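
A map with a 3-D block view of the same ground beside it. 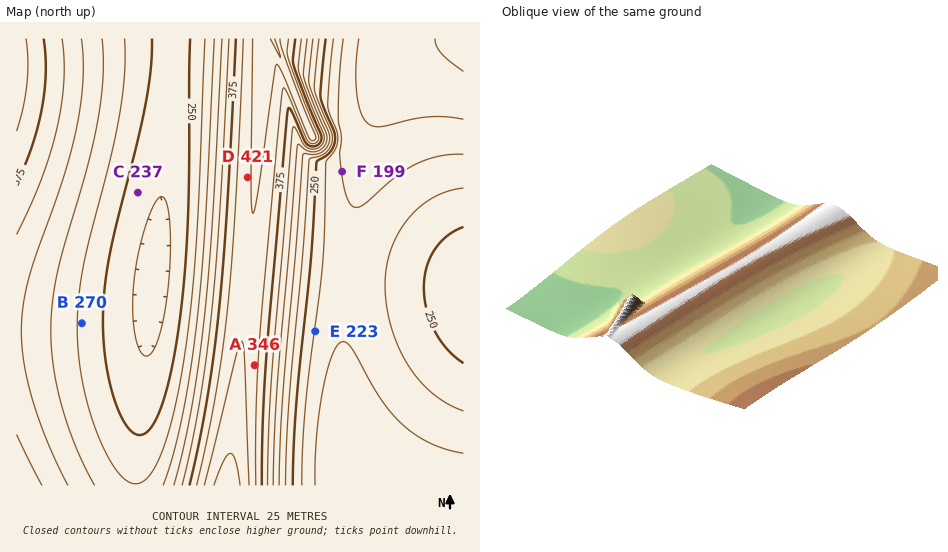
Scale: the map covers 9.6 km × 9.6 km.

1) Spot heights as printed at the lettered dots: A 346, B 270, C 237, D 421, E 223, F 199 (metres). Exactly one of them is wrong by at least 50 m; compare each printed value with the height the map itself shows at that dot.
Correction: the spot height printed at A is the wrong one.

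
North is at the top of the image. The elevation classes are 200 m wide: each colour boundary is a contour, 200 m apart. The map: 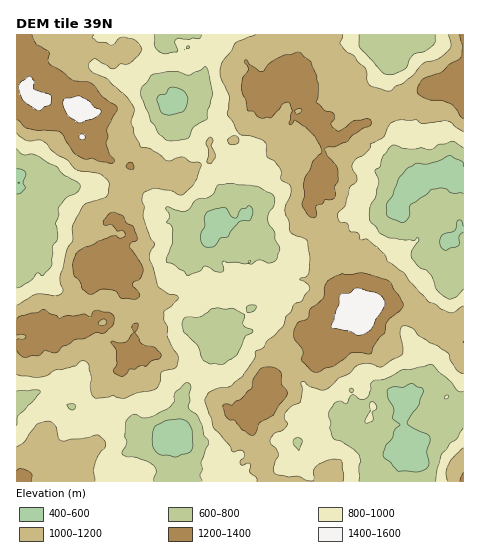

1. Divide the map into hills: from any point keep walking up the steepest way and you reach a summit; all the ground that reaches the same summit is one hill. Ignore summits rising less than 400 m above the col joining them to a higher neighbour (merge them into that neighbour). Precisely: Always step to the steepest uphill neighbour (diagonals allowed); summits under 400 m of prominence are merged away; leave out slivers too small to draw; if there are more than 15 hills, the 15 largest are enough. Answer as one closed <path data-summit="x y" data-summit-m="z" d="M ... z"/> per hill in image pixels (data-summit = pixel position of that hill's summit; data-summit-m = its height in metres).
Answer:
<path data-summit="365 306" data-summit-m="1568" d="M463 34l-297 0-4 12-11 13 2 13 4 10-10-11-7-3-7 1-9 5 7 9 27 13 10 9 13-1 25 14 14 18 0 37 3 16 5 9-1 8-20 33-4-7-9-1-13 14-4 7 0 2 11 9 3 15 22 35 1 12-5 7 3 19-15 13-14 29 1 10-3 11 2 20-3 8-11 2-8-10-20-3-9-7-17-5-13-8-18 1-7 5-5-10 2-3 2-11 5-7 0-6-7-4-8 1-9 8-10 6-11 1-14 7-6 5 1 78 382 0 1-12 9-13 0-8 8-9 20-2 14-8 5-19 8-5z"/><path data-summit="80 107" data-summit-m="1507" d="M165 34l-149 1 0 140 18-1 12 5 2 6-1 4-12 5-9-6-10 2 0 39 2 2 11 0 10 9-3 5 1 8-2 3-4 2-15-1 0 146 20-11 7 0 11-4 12-11 8-1 7 4 0 6-5 7-2 11-2 3 5 10 7-5 18-1 13 8 17 5 9 7 20 3 8 10 3 0 9-2 2-8-2-7 0-13 3-11-1-10 14-29 15-13-3-19 5-7-1-12-4-9-18-26-3-15-11-9 0-2 4-7 13-14 9 1 4 7 18-28 3-13-7-14 0-33-3-20-12-13-13-8-12-6-13 1-10-9-27-13-7-6 1-3 8-5 7-1 15 10-4-19 11-13z"/><path data-summit="463 481" data-summit-m="1247" d="M463 406l-7 5-7 21-12 6-20 2-5 5-3 4 0 8-9 13 0 12 64-1z"/>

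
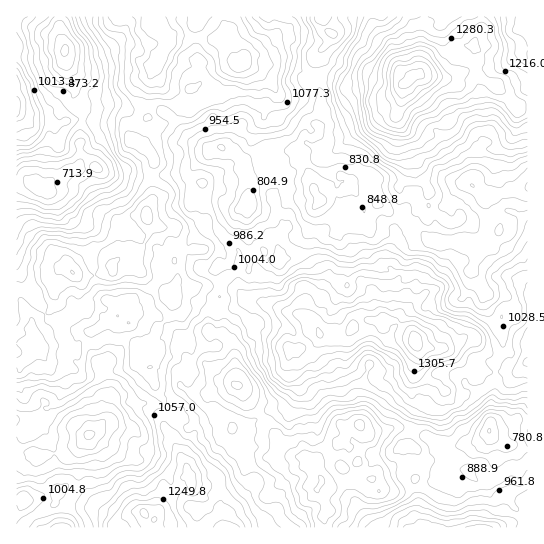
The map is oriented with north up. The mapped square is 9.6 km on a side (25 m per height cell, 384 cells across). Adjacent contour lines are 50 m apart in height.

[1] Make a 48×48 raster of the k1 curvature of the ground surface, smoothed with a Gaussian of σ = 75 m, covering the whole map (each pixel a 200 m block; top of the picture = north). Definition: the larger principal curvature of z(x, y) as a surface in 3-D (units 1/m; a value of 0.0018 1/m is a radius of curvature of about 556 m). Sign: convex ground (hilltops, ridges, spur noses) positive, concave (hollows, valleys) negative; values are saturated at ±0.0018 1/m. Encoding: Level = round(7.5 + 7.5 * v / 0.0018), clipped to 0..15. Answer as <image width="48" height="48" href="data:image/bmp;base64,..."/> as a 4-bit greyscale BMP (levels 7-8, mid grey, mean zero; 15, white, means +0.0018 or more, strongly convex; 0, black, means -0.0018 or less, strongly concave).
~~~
<image width="48" height="48" href="data:image/bmp;base64,Qk32BAAAAAAAAHYAAAAoAAAAMAAAADAAAAABAAQAAAAAAIAEAAATCwAAEwsAABAAAAAAAAAAAAAAABEREQAiIiIAMzMzAERERABVVVUAZmZmAHd3dwCIiIgAmZmZAKqqqgC7u7sAzMzMAN3d3QDu7u4A////AJm5eanfmuurqavKiJrLabnMmsrMyqvf7Omu3tyr//22Vpy5m8muhIvrzc2nZrqIi//cu7yJzL3Ie7y6dct3u8/HZq+mZaqanP7dybqpyY3M/ZyJt711Vr2GRr6XdpmezJqb3Kl7ya29+66I7cvZZ8qFiu6GeLpYt6dqmpiKpXqu+syXyHl5nPuobMunjPyoqbVriIpnpmev2Ymopolmfcvd3Ju6q7zbmuacp2eXq5n/uViZuqqJy2e83/+5qnh5aP28qDWat2z6uHiql4t655x0muxY2LhKmdq7eVaGpX/oqZnauI6I6Gg3t6xs1scpqsqtdop0q+67yp3L3L6qx2Y3x6zuyLg4pOyOyYmrypu9p6uHipu8qauZq72c39yZqdk56ohmmq/Jhqlme6rrmcu6qMp7/N/Nypl8vMuWiv+Gu5ckas/XeZi9uu7PyJu86uvevezezd5p2olWm+64mpq6md+mh7u67/u8m6NX3K2q1oqKvb7LqK1Blb+3nJd5nrvZnMp4vZ2ozNyYuM/LuZ1mqb///nvJerzJis//7MyYu7uarO7K3f/L7v/b3f/Iq82ZiWfJir2JtHZsuKp7/d/c2//arf+lu++Ja6qlSJu8qbqcdJrfx47/7tyM3LndhPysqeuneIrdut7Krv/siLvJyrmMZcWvlvefl7hIZ2v7iWW//srbiYa7eK3cVsU7i7iuqdiYed7b3tv7mnv+ulXNmKnv/Ylpnarcv///3veeqqu3morsu87pi6q72Fnv/Jq7/5ntrZa9dmepuje4rbq5razIu3qqqYm867q8vJfL3su6qWjKy3Wby3q5vLiYeYvfu8yqzah6z/vJqp6oqGq2zXh2l3ipiJz6qniciNq9uJqrvcuXt3qFnapnqJyUWM23maasm///ucmIur27vYaJvIu8/+uWesyHi+7c//iZi8hUet2WfLrbi4jMnrq97LpmZ6upfPynOrmUXtqYObrGXanqm6d6qZdFh7uYev3rjLu4n8mneqeZv7b9mJmKmWVpvLppiuupz8i5rJ2WfJaXfcvoZzfKmkWJiKRJifyXq9yJmp3JvFiVety2eVbJumibuYVbqv+6pnu3u7mc65lpvsupmpmJyayt/Mut//qLhWV6uohqzNp43Zmql73uy8275Fub/rt4mIaKyIqZd7y7m+2qu5VZ+Z7L68u9+J25iIqp7MyIZ5ne3/dmvHVG++2678isynm82Wp2zMpnmKeez+d6inmH/9yalWhoq5ac79yZuL27d7munvm5iZh7/9mKuruZqrrtq9qZmP/ciOm93vqHjLzP+tp5vKm8zN+4V6t7rPhqneqaj/3c3bv/qciJV4aJrP94qb3dy9d7y7zKr///7KvLzaeYV6iInf+ZiI39u8und2nMz875ebuoe6qnNYqZua/mZqy9y7uEeruWvZ3qmYzLisinVXrIio393dy7qru8yXqpy4y6zIr8y6h3mqrZjN7Mqry8et3NlUbMqKule+/4SqilSczsivqYd5zZdqzYfcvNV7vKq8/8iQ=="/>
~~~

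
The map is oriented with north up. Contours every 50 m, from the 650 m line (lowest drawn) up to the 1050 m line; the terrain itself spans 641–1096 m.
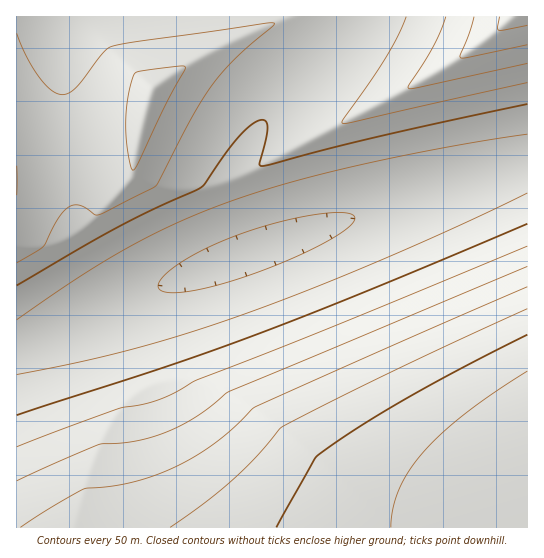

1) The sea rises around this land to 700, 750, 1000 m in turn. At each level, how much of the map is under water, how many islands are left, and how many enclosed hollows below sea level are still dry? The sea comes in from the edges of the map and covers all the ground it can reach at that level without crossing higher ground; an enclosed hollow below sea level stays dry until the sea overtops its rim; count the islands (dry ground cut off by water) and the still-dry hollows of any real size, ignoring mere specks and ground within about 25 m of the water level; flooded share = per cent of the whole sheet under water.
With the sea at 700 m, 19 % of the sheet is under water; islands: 0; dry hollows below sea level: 0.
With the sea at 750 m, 30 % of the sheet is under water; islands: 0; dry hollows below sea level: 0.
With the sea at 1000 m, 88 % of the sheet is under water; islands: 0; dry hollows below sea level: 0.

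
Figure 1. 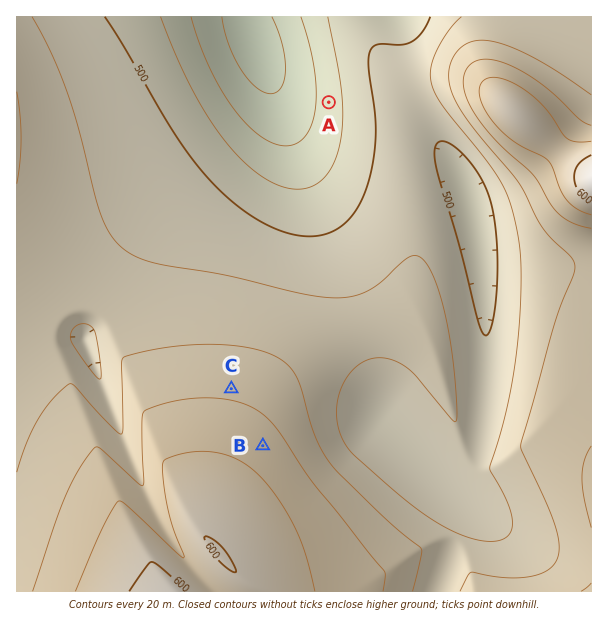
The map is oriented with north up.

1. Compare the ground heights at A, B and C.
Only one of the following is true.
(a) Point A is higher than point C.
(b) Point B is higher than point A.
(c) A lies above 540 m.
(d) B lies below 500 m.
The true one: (b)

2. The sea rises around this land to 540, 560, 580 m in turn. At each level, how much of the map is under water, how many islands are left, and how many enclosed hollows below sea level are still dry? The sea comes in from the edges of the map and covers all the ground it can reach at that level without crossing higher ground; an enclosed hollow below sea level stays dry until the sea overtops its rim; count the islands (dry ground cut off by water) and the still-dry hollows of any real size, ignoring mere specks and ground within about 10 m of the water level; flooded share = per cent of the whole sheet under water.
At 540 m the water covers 67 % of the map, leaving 0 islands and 0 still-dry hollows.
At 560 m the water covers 82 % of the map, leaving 0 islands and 0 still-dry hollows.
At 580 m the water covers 92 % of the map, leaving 0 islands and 0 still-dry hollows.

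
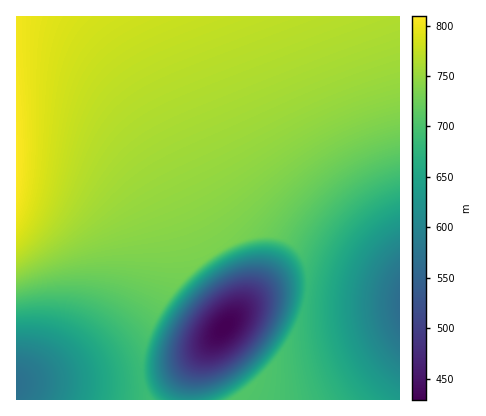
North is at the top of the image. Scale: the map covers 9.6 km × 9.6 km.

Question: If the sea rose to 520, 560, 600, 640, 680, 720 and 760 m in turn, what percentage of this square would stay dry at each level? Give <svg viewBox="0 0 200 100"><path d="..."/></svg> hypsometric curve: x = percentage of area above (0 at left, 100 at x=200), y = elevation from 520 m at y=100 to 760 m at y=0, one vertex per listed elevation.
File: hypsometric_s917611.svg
<svg viewBox="0 0 200 100"><path d="M191 100l-4-17-9-16-15-17-21-17-24-16-59-17"/></svg>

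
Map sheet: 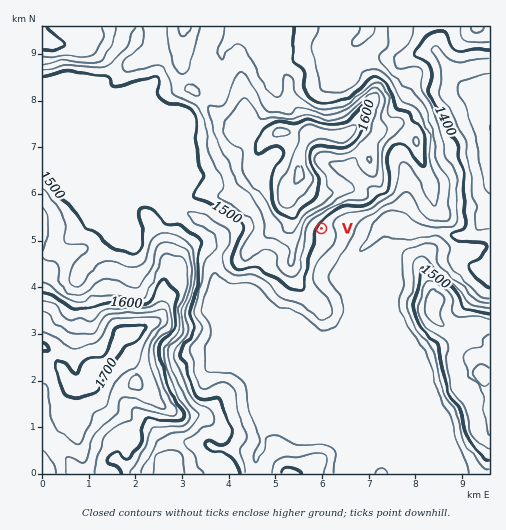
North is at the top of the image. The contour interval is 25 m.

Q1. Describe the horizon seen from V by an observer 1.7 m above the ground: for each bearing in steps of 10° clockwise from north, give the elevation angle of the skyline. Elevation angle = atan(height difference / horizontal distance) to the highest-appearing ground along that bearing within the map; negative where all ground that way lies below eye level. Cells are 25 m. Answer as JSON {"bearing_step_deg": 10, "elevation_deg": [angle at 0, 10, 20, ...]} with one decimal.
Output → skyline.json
{"bearing_step_deg": 10, "elevation_deg": [9.0, 7.7, 6.1, 4.4, 3.3, 2.4, 0.9, -0.2, -0.4, -1.6, -0.9, 0.1, 1.4, 1.1, 0.6, -0.5, -0.6, -0.6, -0.1, 0.1, 0.6, 2.2, 3.6, 4.5, 5.8, 6.9, 7.9, 8.7, 9.2, 9.7, 10.1, 10.3, 10.4, 10.4, 10.2, 9.8]}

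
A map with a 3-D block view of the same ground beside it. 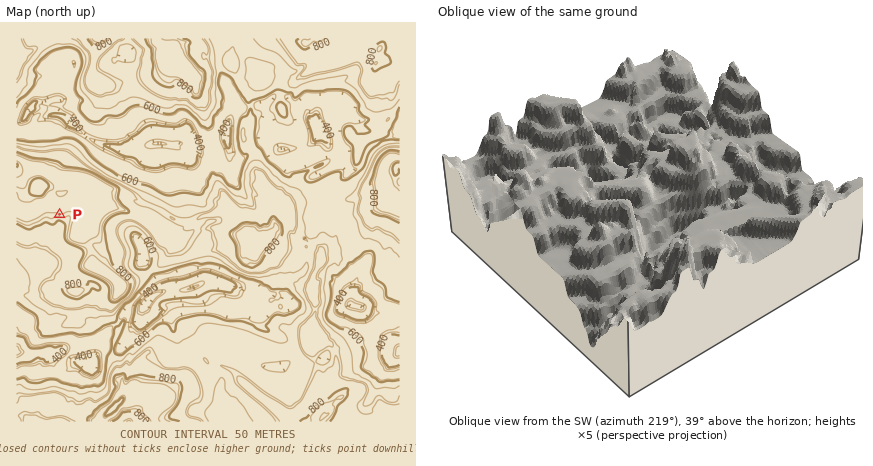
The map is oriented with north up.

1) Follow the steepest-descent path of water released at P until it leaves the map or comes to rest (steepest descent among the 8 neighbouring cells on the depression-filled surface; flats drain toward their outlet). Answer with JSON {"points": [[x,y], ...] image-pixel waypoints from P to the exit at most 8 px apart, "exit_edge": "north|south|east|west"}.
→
{"points": [[60, 214], [60, 222], [58, 230], [58, 238], [52, 246], [44, 254], [36, 262], [28, 270], [20, 274], [18, 282], [16, 286]], "exit_edge": "west"}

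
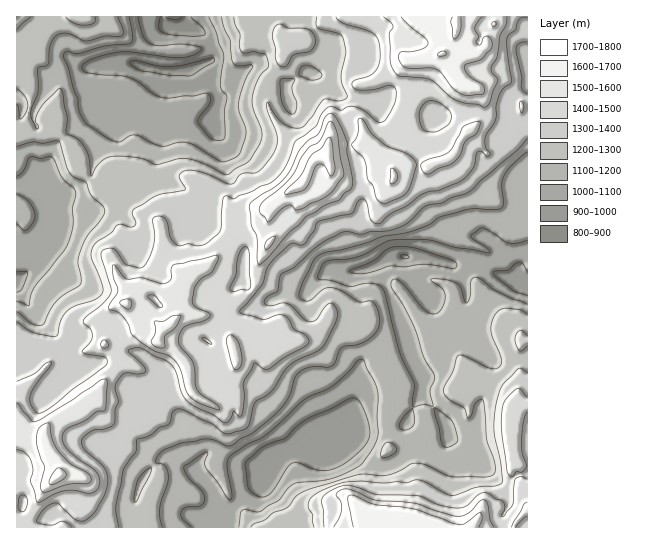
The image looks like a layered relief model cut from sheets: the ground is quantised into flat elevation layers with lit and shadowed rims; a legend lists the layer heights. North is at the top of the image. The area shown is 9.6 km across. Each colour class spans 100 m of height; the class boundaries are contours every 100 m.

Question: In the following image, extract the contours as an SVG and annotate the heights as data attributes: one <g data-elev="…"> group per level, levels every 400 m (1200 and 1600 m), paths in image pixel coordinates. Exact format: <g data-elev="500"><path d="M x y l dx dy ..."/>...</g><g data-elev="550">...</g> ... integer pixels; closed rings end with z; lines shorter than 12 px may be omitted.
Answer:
<g data-elev="1200"><path d="M162 527l-2-10 0-8 7-25 1-7-3-11-10-4 2-5 5-6 19-8 22-4 11 1 13 6 6-1 8-6 13-7 27-23 8-12 6-19 4-6 12-5 16 0 4-1 4-4 4-11 3-4 21-5 9-5 5-7 3-7-1-9-4-9-4-4-13 0-17-11-11-3-8 3-13 11-4 0-5-3-1-4 4-12 12-24 10-5 37-9 20-7 30-6 17-6 12-8 24-7 9-2 17 2 10-2 3-5-2-18 2-10 7-9 16-14"/><path d="M135 502l-1-6 4-15 7-10 6-3-2 9z"/><path d="M381 457l5 0 7-3 3-3 0-4-5-4-5 0-5 7z"/><path d="M527 314l-6-4-12-2-6 1-5 2-5 8-2 11 10 28-1 8-3 3-7-1-25-12-7-1-6 18-8 16 0 4 2 4 5 4 12 6 6 11 2-3 4-12 6-4 2 2 4 38 8 27 0 5-2 4-8 2-34 0-25-12-11-2-4 1-12 7-12 4-29 0-55 17-7 5-9 10-14 6-8 7-11 4-3 3"/><path d="M17 147l16-5 9 1 13-2 4 1 10 31 6 5 11 4 5 13 12 11 2 5-6 11-12 15-7 14-2 11 3 16-1 7-23 16-15 24-11-2-14-11"/><path d="M291 114l-5-4-4-8-2-20 2-3 13 0-3 10 5 13 0 5-2 6z"/><path d="M17 89l7 6 4 8-1 8-6 8-2-1 0-9-2-5"/><path d="M309 80l-10-5 1-6 3-3 10 1 9 7-1 3-3 2z"/><path d="M234 17l1 8 5 9-1 12 2 5 4 2 9-1 11 2 3 9 0 4-10 12-5 16 0 12 8 20 1 8-3 10-10 16-20 13-3 1-21-11-16-5-11 0-21 6-18-7-26-2-7 2-5 4-5 5-5 9-2-18-4-9-7-10-12-6 1-16-6-28-3 0-17 18-6 12 4 8-1 2-2-2-5-9 0-5 7-21-1-22 1-3 8-1 3-3 1-17 7-11 5-2 5 0 19 8 19-5 16 0 2-2 0-3-5-14"/></g><g data-elev="1600"><path d="M479 527l3-8-1-6-16 11-6 1-42-15-42-5-20-9-5-1-2 2 0 4 5 26"/><path d="M42 491l4 1 23-8 18 0 3-2 1-3-2-5-19-11-11-12-7-12-3-16-9 4-3 10 0 10 8 20-4 18z"/><path d="M157 347l8 0 0-11 11-9 5-11-8 0-10 5-8 0-1 1 2 9-5 11z"/><path d="M126 309l4 0 1-3 1-4-3-3-6 1-3 2 1 3z"/><path d="M265 249l2 0 3-2 5-10-2 0-6 4-2 4z"/><path d="M268 222l18-16 5-1 4 5 3 0 27-13 8-6 10-14 1-6-7-37-3-9-3-3-3 1-9 18-9 5-7 9-13 23-29 27-2 4 1 4z"/><path d="M390 183l4 0 4-5-1-5-4-5-3 2z"/><path d="M492 26l3 0 0-4-3 1z"/><path d="M401 17l9 9 15 12 3 5-3 4-6 3-18 2-2 6 3 7 7 3 21 0 7 1 4 4 14 17 7 4 7 1 13-1 2-3-1-6-13-8-6-10 2-3 16-5 10-12-1-7-4-4-4 2-4 7-3-3 3-5-4-10 4-8 4-2"/></g>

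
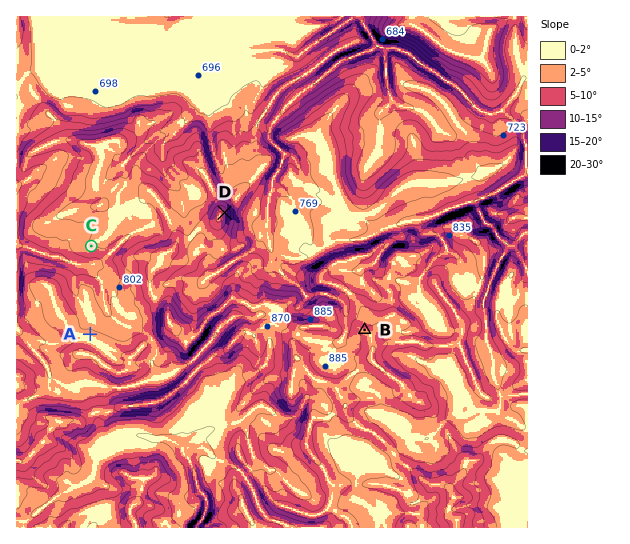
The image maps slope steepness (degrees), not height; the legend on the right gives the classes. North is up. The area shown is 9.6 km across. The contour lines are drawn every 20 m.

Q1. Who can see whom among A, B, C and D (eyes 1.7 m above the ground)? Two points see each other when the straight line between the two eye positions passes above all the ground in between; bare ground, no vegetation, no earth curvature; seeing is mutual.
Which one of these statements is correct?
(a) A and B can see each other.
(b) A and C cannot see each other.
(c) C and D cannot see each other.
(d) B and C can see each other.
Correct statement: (c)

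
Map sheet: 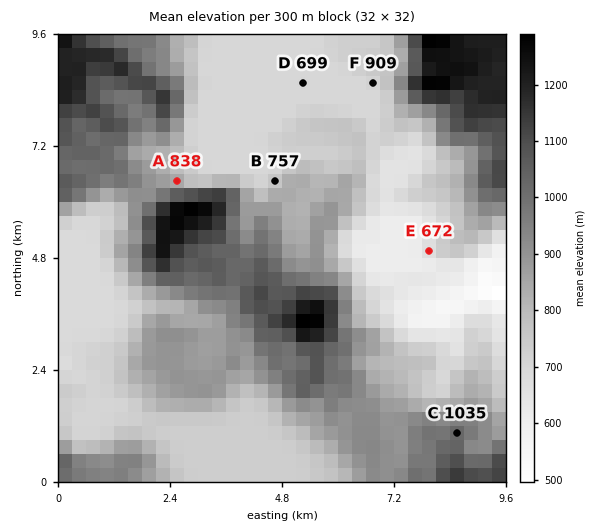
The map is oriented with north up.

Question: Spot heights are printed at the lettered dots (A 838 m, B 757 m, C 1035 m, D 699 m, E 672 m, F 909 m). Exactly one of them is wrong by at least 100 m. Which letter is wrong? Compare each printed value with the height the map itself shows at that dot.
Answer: F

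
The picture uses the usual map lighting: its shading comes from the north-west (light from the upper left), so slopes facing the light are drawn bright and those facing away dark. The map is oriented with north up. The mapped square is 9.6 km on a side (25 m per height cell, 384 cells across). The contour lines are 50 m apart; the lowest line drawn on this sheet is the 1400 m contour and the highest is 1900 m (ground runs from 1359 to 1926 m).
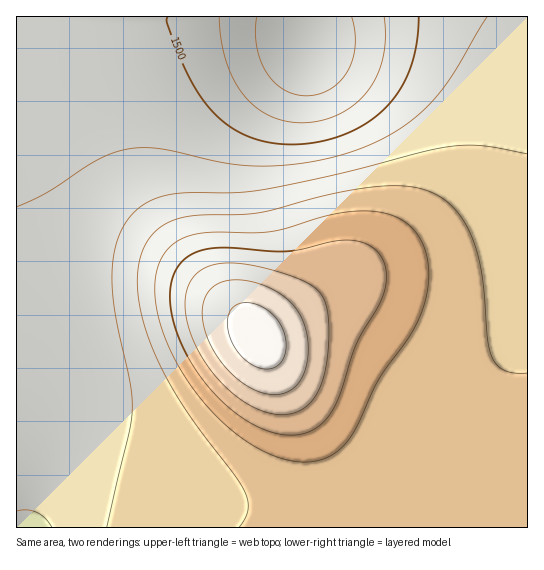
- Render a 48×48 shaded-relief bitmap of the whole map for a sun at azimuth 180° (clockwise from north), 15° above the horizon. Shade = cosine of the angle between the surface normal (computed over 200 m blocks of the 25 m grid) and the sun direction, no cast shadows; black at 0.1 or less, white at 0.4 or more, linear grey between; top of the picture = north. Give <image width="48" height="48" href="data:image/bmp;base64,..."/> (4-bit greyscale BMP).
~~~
<image width="48" height="48" href="data:image/bmp;base64,Qk32BAAAAAAAAHYAAAAoAAAAMAAAADAAAAABAAQAAAAAAIAEAAATCwAAEwsAABAAAAAAAAAAAAAAABEREQAiIiIAMzMzAERERABVVVUAZmZmAHd3dwCIiIgAmZmZAKqqqgC7u7sAzMzMAN3d3QDu7u4A////AKqpmIiHd3d3d3iIiIiIiIiIiHd3d3d3d6qZmIiId3d3d3iIiIiIiIiIiHd3d3d3d6mZmIiId3d3eIiIiJmZmYiIiId3d3d3d5mZmIiIh3d4iIiJmZmpmZmIiIh3d3d3d5mZiIiIiIiIiIiZqqqqqpmYiIiHd3d3d5mZiIiIiIiIiJmaq7u7uqmYiIiId3d3d5mYiIiIiIiIiZqrzMzMuqmZiIiIh3d3d4iIiIiIiIiImau83d3cu6qZiIiIiHd3d4iIiIiIiIiJmrzd7u7cy6qZmIiIiId3d4iIiIiIiIiZq83u/+7dy6qZmIiIiIh3d4iIiIiIiImavN7v/+7cy6qZmYiIiIiHd4iIiIiIiImrze7//+7cu6qZmZiIiIiHd4iIiIiIiJmrze///u3LuqmZmZmIiIiId4iIiIiIiZq83u/u7dy7qqmZmZmYiIiId4iIiIiIiaq83u7t3MuqmZmZmZmZiIiIh4iIiIiImavM3d3Mu6qZmZmqqpmZiIiIh4iIiIiImavMzMy6qpmIiZmqqpmZiIiIh4iIiIiImau8y7qpmId3iJmqqpmZmIiIiIiIiIiImqu7upmId2ZneJmqqpmZmIiIiIiIiIiJmaqqmYh3ZVVWeJmaqpmZiIiIiIiIiIiImZmZh3ZlRERWeImZmZmZiIiIiIiIiIiImZiHdlVDMjNFZ4mZmZmYiIiIiHiIiIiIiId2VEMiESNFZ4iImYiIiIiIh3eIiIiIiHZlQyEQASNFZneIiIiIiIiIh3d4iIiId2VUMhAAARI0Vmd3d4iIiIiId3d3iIh3dmVDIQAAASI0VWZmd3d3d3d3d3d3d3d3ZlQyEAAAASI0RFVWZmd3d3d3d3d3d3d3ZVQyEAAAESIzNERFVWZnd3d3d3d3d3d2ZUQyERAREiIjMzNERVZmZ3d3d3d3d3d2ZUQyIRESIiIiIiMzRFVmZnd3d3d3d3d2ZVQzIiIiIiIiIiIjNEVWZnd3d3d3d3d2ZVREMzMzIiIRERIiM0RVZmd3d3d3d3d2ZlVUREMzMiEREREiM0RVZmd3d3d3d3d3ZmVVVERDMiERERESI0RVZmZ3d3d3d3d3dmZlVVRDMiIREREiI0RVVmZ3d3d3d3d3d2ZmZVVEMyIREREiM0RVZmZ3d3d3d3d3d3ZmZlVEMyIhERIiM0RVZmZ3d3d3d3d3d3dmZlVUQzIiIiIjNEVVZmd3d3d3d3d3d3d2ZmVURDMzIjMzREVWZmd3d3d3d3d3d3d3ZmZVREQzMzNERVVWZmd3d3d3d3d3d3d3dmZlVURERERFVVZmZnd3d3d3d3d3d3d3dmZmVVVVVVVVVmZmZ3d3d3d3d3d3d3d3d3ZmZmZmZmZmZmZnd3d3d3d3d3d3d3d3d3d3ZmZmZmZnd3d3d3d3d3d3d3d3d3d3d3d3d3d3d3d3d3d3d3d3d3d3d3d3d3d3d3d3eIiIiIiIh3d3d3d3d3d3d3d3d3d3d4iIiIiIiIiIiIiHd3d3d3d3d3d3iIh3iIiIiImZmZmIiIiId3d3dw=="/>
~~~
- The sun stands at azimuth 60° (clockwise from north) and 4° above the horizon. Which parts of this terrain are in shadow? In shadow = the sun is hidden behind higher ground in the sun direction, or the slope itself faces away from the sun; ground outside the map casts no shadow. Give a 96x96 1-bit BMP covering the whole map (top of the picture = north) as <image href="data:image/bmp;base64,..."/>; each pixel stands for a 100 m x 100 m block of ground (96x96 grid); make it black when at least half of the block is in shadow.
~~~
<image width="96" height="96" href="data:image/bmp;base64,Qk2+BAAAAAAAAD4AAAAoAAAAYAAAAGAAAAABAAEAAAAAAIAEAAATCwAAEwsAAAIAAAAAAAAA////AAAAAAAAAAAAAAAAAAAAAAAAAAAAAAAAAAAAAAAAAAAAAAAAAAAAAAAAAAAAAAAAAAAAAAAAAAAAAAAAAAAAAAAfwAAAAAAAAAAAAAA//wAAAAAAAAAAAAB///wAAAAAAAAAAAD////4AAAAAAAAAAD//////AAAAAAAAAD//////+AAAAAAAAD///////wAAAAAAAD///////+AAAAAAAD////////AAAAAAAD////////AAAAAAAD////////gAAAAAAD////////gAAAAAAD////////gAAAAAAD////////gAAAAAAD////////AAAAAAAB////////AAAAAAAB////////AAAAAAAB///////+AAAAAAAA///////+AAAAAAAA///////8AAAAAAAAf//////8AAAAAAAAf//////4AAAAAAAAP//////4AAAAAAAAP//////wAAAAAAAAH//////wAAAAAAAAH//////gAAAAAAAAD//////AAAAAAAAAD//////AAAAAAAAAB/////+AAAAAAAAAA/////8AAAAAAAAAA/////4AAAAAAAAAAf////4AAAAAAAAAAf////wAAAAAAAAAAP////gAAAAAAAAAAH////gAAAAAAAAAAH////AAAAAAAAAAAD///+AAAAAAAAAAAD///8AAAAAAAAAAAB///4AAAAAAAAAAAA///wAAAAAAAAAAAA///gAAAAAAAAAAAAf//gAAAAAAAAAAAAP//AAAAAAAAAAAAAH/8AAAAAAAAAAAAAD/4AAAAAAAAAAAAAB/wAAAAAAAAAAAAAA/AAAAAAAAAAAAAAAMAAAAAAAAAAAAAAAAAAAAAAAAAAAAAAAAAAAAAAAAAAAAAAAAAAAAAAAAAAAAAAAAAAAAAAAAAAAAAAAAAAAAAAAAAAAAAAAAAAAAAAAAAAAAAAAAAAAAAAAAAAAAAAAAAAAAAAAAAAAAAAAAAAAAAAAAAAAAAAAAAAAAAAAAAAAAAAAAAAAAAAAAAAAAAAAAAAAAAAAAAAAAAAAAAAAAAAAAAAAAAAAAAAAAAAAAAAAAAAAAAAAAAAAAAAAAAAAAAAAAAAAAAAAAAAAAAAAAAAAAAAAAAAAAAAAAAAAAAAAAAAAAAAAAAAAAAAAAAAAAAAAAAAAAAAAAAAAAAAAAAAAAAAAAAAAAAAAAAAAAAAAAAAAAAAAAAAAAAAAAAAAAAAAAAAAAAAAAAAAAAAAAAAAAAAAAAAAAAAAAAAAAAAAAAAAAAAAAAAAAAAAAAAAAAAAAAAAAAAAAAAAAAAAAAAAAAAAAAAAAAAAAAAAAAAAAAAAAAAAAAAAAAAAAAAAAAAAAAAAAAAAAAAAAAAAAAAAAAAAAAAAAAAAAAAAAAAAAAAAAAAAAAB/AAAAAAAAAAAAAAD/wAAAAAAAAAAAAAH/4AAAAAAAAAAAAAH/8AAAAAAAAAAAAAH/8AAAAAAAAAAAAAD/8AAAAAAAAAAAAAD/+AAAAAAAAAAAAAB/+AAAAAAAAAAAAAA/8AAAA="/>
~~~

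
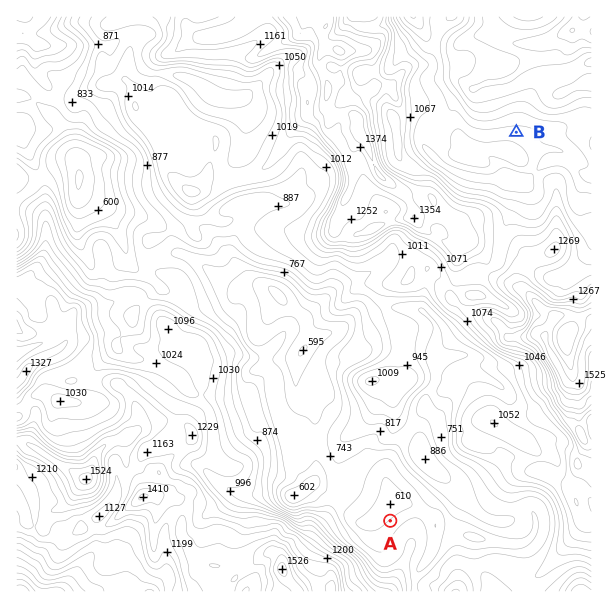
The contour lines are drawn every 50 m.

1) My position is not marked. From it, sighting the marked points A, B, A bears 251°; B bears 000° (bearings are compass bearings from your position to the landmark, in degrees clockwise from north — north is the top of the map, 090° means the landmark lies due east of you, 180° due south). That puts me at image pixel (516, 477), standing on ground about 960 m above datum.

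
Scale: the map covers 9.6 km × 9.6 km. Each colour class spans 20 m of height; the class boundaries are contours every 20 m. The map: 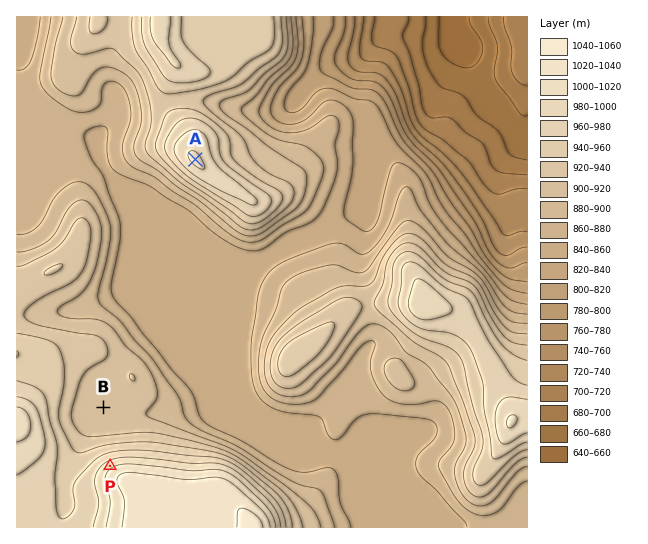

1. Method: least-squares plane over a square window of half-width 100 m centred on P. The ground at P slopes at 8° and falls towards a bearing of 328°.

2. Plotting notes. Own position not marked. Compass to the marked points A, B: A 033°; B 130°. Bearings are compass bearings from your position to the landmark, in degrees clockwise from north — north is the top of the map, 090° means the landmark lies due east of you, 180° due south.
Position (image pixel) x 59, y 370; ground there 945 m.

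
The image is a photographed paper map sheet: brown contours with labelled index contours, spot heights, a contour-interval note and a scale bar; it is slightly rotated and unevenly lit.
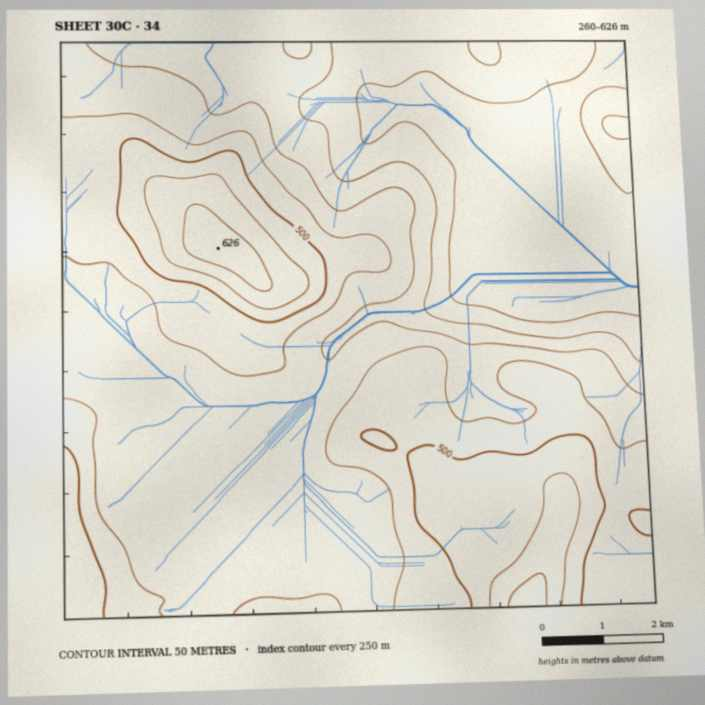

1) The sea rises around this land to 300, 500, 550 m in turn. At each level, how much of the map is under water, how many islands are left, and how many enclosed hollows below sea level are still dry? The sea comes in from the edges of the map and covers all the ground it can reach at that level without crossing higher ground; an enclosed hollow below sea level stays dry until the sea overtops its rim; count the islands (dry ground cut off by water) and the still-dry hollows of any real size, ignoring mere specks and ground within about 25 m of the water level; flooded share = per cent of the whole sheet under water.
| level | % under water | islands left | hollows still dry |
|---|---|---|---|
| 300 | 14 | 0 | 0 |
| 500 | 84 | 1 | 0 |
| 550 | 94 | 1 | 0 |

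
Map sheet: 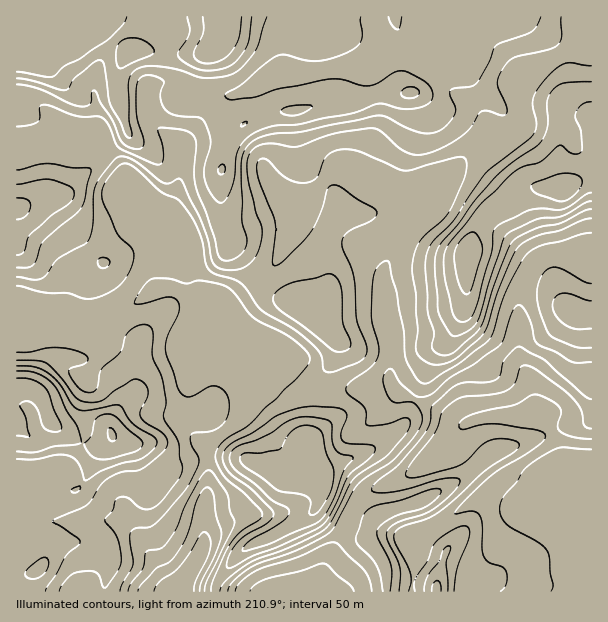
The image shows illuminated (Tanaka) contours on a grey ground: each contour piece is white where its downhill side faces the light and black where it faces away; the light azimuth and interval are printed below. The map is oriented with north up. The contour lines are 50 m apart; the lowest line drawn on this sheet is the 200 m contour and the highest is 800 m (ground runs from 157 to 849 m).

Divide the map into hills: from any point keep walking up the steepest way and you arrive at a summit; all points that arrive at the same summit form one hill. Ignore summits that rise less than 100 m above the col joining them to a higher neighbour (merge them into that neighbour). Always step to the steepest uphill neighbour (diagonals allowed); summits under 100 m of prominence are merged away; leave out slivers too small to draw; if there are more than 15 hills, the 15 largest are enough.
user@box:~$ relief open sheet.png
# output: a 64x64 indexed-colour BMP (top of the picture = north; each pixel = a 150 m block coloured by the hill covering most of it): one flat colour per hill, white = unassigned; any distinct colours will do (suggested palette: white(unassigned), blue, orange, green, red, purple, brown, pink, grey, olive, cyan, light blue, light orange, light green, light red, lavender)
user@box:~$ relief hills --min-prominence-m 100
<image width="64" height="64" href="data:image/bmp;base64,Qk12CAAAAAAAAHYAAAAoAAAAQAAAAEAAAAABAAQAAAAAAAAIAAATCwAAEwsAABAAAAAAAAAA////ALR3HwAOf/8ALKAsACgn1gC9Z5QAS1aMAMJ34wB/f38AIr28AM++FwDox64AeLv/AIrfmACWmP8A1bDFACIiIiIiIiIiIkREREREREREQRERERFVVVVVVVVVVVVVIiIiIiIiIiIiJEREREREREQREREREVVVVVVVVVVVVVUiIiIiIiIiIiIkRERERERERBERERERVVVVVVVVVVVVVSIiIiIiIiIiIiJEREREREREQRERERFVVVVVVVVVVVVVIiIiIiIiIiIiIiRERERERERBEREREVVVVVVVVVVVVVUiIiIiIiIiIiIiJEREREREREQRERERFVVVVVVVVVVVVSIiIiIiIiIiIiIkRERERERERBEREREVVVVVVVVVVVVVIiIiIiIiIiIiIiREREREREREQREREREVVVVVVVVVVVUiIiIiIiIiIiIiJERERERERERBEREREREVVVVVVVVVVSIiIiIiIiIiIiIkREREREREREQRERERERFVVVVVVVVVIiIiIiIiIiIiIiRERERERERERBEREREREREREREVVVEiIiIiIiIiIiIiJERERERERERERBERERERERERERFRESIiIiIiIiIiIiIkRERERERERERERBERERERERERERERIiIiIiIiIiIiIiRERERERERERERERBEREREREREREREiIiIiIiIiIiIiJERERERERERERERERBERERERERERESIiIiIiIiIiIiIkREREREREREREREREQRERERERERERIiIiIiIiIiIiIiJEREREREREREREREREEREREREREREiIiIiIiIiIiIiIiRERERERERERERERERBERERERERESIiIiIiIiIiIiIiIkREREREREREREREREQRERERERERIiIiIiIiIiIiIiIiJEREREREREREREREMzMxEzMREREiIiIiIiIiIiIiIiIhRERERERERERERDMzMzMzMxERESIiIiIiIiIiIiIiIiEUREREREREREQzMzMzMzMzERERIiIiIiIiIiIiIiIiIRFEREQREUREMzMzMzMzMzEREREiIiIiIiIiIiIiIiIRERRBEREREREzMzMzMzMzMRERESIiIiIiIiIiIiIiIRERERERERERETMzMzMzMzMxERERIiIiIiIiIiIiIiIhERERERERERERMzMzMzMzMxEREREiIiIiIiIiIiIiIhEREREREREREREzMzMzMzMzERERESIiIiIiIiIiIiIiERERERERERERETMzMzMzMzMRERERIiIiIiIiIiIiIiIRERERERERERERMzMzMzMzMxEREREiIiIiIiIiIiIiIRERERERERERERMzMzMzMzMzERERESIiIhERIiIiIiIhEREREREREREREzMzMzMzMzMRERERZmZmERERIiIiIhERERERERERERETMzMzMzMzMxERERFmZmYRERERIiIhERERERERERERERMzMzMzMzMzEREREWZmZhERERERIhEREREREREREREREzMzMzMzMzMRERERZmZmERERERERERERERERERERERETMzMzMzMzMxERERFmZmZhERERERERERERERERERERERMzMzMzMzMzMREREWZmZmEREREREREREREREREREREREzMzMzMzMzMxERERZmZmZhERERERERERERERERERERERMzMzMzMzMzMxERFmZmZmYREREREREREREREREREREREzMzMzMzMzMzMzM2ZmZmZmYRERERERERERERERERERERMzMzMzMzMzMzMzZmZmZmZmEREREREREREREREREREREzMzMzMzMzMzMzNmZmZmZmZmERERERERERERERERERERMzMzMzMzMzMzM2ZmZmZmZmYRERERERERERERERERERETMzMzMzMzMzMzZmZmZmZmYREREREREREREREREREREREzMzMzMzMzMzNmZmZmZmZhERERERERERERERERERERERMzMzMzMzMzM2ZmZmZmZhERERERERERERERERERERERETMzMzMzMzMzZmZmZmZmEREREREREREREREREREREREREzMzMzMzMzNmZmZmZmYRERERERERERERERERERERERETMzMzMzMzM2ZmZmZmYREREREREREREREREREREREREREzMzMzMzMzEREREREREREREREREREREREREREREREREREzMzMzMzMRERERERERERERERERERERERERERERERERERETMzMzMxEREREREREREREREREREREREREREREREREREREzMzMzERERERERERERERERERERERERERERERERERERETMzMzMRERERERERERERERERERERERERERERERERERERMzMzMxEREREREREREREREREREREREREREREREREREREzMzMzERERERERERERERERERERERERERERERERERERETMzMzMREREREREREREREREREREREREREREREREREREREzMzMxERERERERERERERERERERERERERERERERERERERMzMzEREREREREREREREREREREREREREREREREREREREzMzMREREREREREREREREREREREREREREREREREREREREzMxERERERERERERERERERERERERERERERERERERERERERERERERERERERERERERERERERERERERERERERERERERERERERERERERERERERERERERERERERERERERERERERERERERERERERERERERERERERERERERERERERERERERER"/>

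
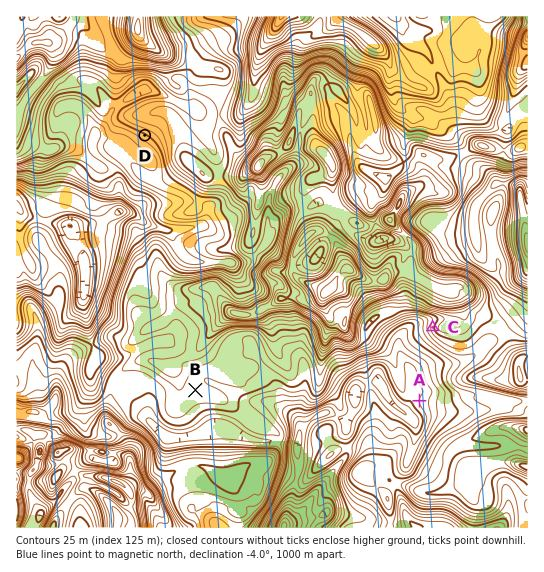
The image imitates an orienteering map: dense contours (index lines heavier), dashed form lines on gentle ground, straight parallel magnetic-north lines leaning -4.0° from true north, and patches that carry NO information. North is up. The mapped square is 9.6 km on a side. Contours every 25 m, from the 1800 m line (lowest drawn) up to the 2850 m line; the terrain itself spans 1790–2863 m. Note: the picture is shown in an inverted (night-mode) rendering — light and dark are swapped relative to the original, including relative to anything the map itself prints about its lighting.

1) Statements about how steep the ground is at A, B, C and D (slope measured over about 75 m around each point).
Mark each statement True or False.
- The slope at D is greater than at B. True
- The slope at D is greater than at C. False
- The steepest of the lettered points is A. False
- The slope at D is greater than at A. True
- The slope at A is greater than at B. True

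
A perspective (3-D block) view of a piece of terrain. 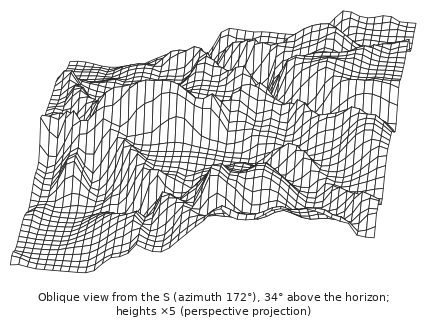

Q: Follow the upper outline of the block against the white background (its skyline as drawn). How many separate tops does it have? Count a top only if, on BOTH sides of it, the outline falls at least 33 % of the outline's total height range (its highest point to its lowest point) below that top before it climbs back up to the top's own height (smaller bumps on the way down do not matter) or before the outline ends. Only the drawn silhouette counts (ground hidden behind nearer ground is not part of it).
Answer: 0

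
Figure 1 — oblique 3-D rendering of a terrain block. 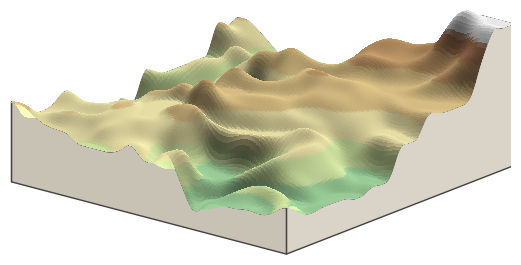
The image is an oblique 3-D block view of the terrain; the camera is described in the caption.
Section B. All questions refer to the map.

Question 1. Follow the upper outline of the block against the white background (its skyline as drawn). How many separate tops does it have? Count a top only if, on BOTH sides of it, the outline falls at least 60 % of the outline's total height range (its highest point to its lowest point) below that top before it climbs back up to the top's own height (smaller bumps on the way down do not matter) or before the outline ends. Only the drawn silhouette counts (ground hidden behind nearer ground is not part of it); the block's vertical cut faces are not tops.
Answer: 0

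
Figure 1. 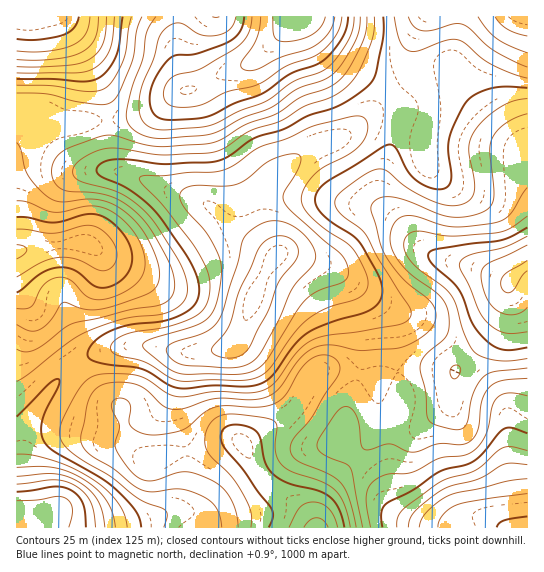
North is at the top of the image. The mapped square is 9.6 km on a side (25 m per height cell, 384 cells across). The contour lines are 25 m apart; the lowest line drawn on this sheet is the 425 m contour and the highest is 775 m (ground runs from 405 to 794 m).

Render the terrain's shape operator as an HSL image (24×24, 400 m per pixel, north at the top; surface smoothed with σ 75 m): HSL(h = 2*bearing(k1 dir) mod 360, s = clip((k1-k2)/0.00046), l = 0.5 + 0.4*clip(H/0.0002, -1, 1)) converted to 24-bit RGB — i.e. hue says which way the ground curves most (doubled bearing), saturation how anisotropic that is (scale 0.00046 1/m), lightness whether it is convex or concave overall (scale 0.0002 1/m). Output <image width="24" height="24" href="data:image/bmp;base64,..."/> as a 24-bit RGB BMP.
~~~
<image width="24" height="24" href="data:image/bmp;base64,Qk32BgAAAAAAADYAAAAoAAAAGAAAABgAAAABABgAAAAAAMAGAAATCwAAEwsAAAAAAAAAAAAArqPfmHm/z+O9ltG4V2nASkDRnVLVk2zEeqe+r8qnoXmwdVTCxoC3cyV+CAsrMnVzyvG0ZNHae67h8dXryJvhg6rVlavDi4azsYro3tT32+nwz833cmfeKyG/jSzZzpfSlZa4ubCoh3yhci18kRQshhlDFxtDDuCjwvbCP79+IXlod7qz3M7nrI/bs4C9j3+oUoE+a+Bk0+GNnh1SmhglJA8SKSgYuJVApp1aqrB7lUOFWQNLxitZsGSpV6/JKv21Zsl2jqR5MHx6L507YqdHlTdzyHdbb6NreJgdYZwAQzMBLRUGbzEUZB4nQFAlXokiic4wZJRGQhQ7WSB9w7zdycHprrvYcb6eP41tlq9oOmtoT6tWQYlbQSFU5sWUk7Fzx55gpJIyZVM3VlV9XliQqEi4s4WlgqZgo9EwLCARIxUQGmcjMcZQeHKpyJSltaWWUnaAoo9XSn48Lps0Ti01IhEi6vlTsq5IwoKO1IF9aJBbSH9fQT5ab0ZtuTg/0nwmonEiNxMaZWMtJ7IMAI8gIWJZso9/xrCZa1uJnWeEu7yIQ4JhJR5GODqN3+q6qJt6i22h5aS20ICOYi8tIxsQIyEQWiYW9JwtmVotXTQ5eblahup3AMZOATIxT5RxzZt7glluZ49xxcabY16LIjVkLKqz0eXTv6bXQ32UxI2y7Y/L/zL11FvbPDqoUIHN3OHv18P60sr42uvx2ezeXq9iCSolCygNuawfjIBLcItLsLw7ZlhCNlNSFs5hNddti2ecMHGMYVyRw4TCrIj128z/zcz/zNz/z9T8ybn94sb58drn1K67z3KtRyB8F1JUN7QvdY1YiI5gr6FYYYdXPM2iUOWmNmNXS108UjV9QGI9V8JTPsfShqvNnrfYS3PBwE3CzSy13yqJ9q+cz5eJvXy1di3TVWjAYp2UZZqBdKatrrLDrs3Qb920PoiGPEZ0cU+AqyKQsJ1jZOpRGW9PQ106nmwqPioVJh0NQCQVkE1D89PD4sO0om6bbkWbjGKlhYyheManU9nYmM3d1t7ptJjHR055KzlLXS5gZFO74OLr7OrfLDNoJSQzh0MveycuWCwqZXQ5NJxI08uN87CirVVWUFh6a3mordTRvevmadbnVrrGoVVcty5DjS9BLx8iIltKJFsWc7EVzXwcaB08Lx4pXDgtdyMnjG1CcblkQK9YQ5VO36ii58bVdaPQcLLdxubci8mfXnVFMRYUNxUHUiwFVigLaFcXDkoFOkQUVmQAKjcDMCUWOiQoRzAsgFVEl8mEcbp7b7OEO7umicGj6ufgu8niYprUwpiz0TVMVhkkLQ4ZchobpVoxiGFQvaqEYq9RY1SiyYR8np4+FR4VKyUeVFc7WMRpk9KZib+fesOcU46AT6tAo91FmqM9Uj4sWDcepB0hpiFiZh1bmlVlr8Omlr7SutDjxafjZkS3z4rN64/JejCjNHqZaeXep/rwqNrnuNPfkYnAhGWUpJlY07Ygc2MaNisXW1kqZlpDkSlvoDqVo9O7uebeosrWcI65ol29UlG1eoLK0r7y2Mz/zNv/zO//rtv6kK/fnaLPo1nW1G7Tv4Oz16SwxmqahlN8doVWN1tSPC9/pLDPz+3air21iZWZaVmEcF2IXoSNUbObYcG4grnMotvOgc/IWGKyfHWeh3CTajePxne8x7HS1aXe647fzYPawaLJUXmzHGWZjsagw9GYg4dmf3pfaFVsbmFyZ5CTa5ZfR3oxTWokoMMRQogVIUUuY35bd1yBVDyEkqW0tazFtFrH3pzU0K7l5LjotorOLVSYaquKyqmGmmBfhmxSVltIV2RRWV0scmIve1UjWmMbofULTLMfDzAcJkIbQ0UkL1gtQ6s+gVBbmElyuLKTqXSs0nao1IGnfE6ZWoFouKp9p3GatWyYkmGAaGNKP0AKJi8KdIAhb9BJg+ZpeqRMHzIoGCEUOFkgJYsmKYAsMUpKc5tvqLeckEqhxkx4011iqlV2fZF1i6Z+kGKOp2CGtkJ+njRfmYq5caq4ZM6ZgduEdc9xao+hSjuKRzRvbp86LGwQFkUMFEUsN7RZbZhjeCx+xkN8221zuHhxnqpxeYxgcU5tkj1bljlYqW2erLDdsK/ds83SrN6/mdO6R22hUC+HWTCYznaRwZNOFLQdAGU4FW0tLEovOSpWq0eC32902Hp0zn5NhHs0KzsueTxepXZ3hqqTmJy7lI+519rHtNu5pH6XXzZkPTNSLzxmsW6i7+fcvOjSHHOXJFxaJ0g+EhUhXSgo1Is8zolp1oiJyJeVNlCGQ1WVq7mtn7u6"/>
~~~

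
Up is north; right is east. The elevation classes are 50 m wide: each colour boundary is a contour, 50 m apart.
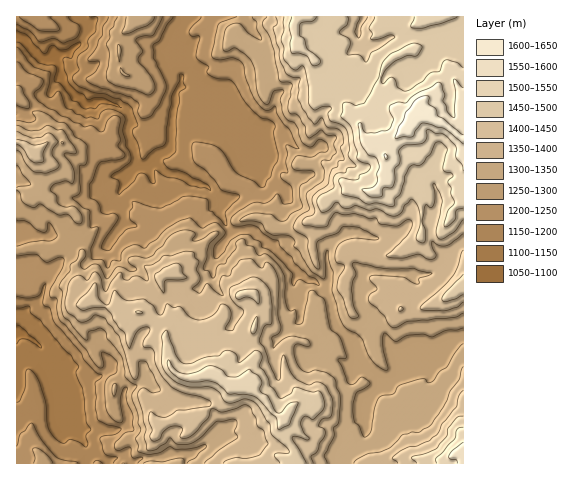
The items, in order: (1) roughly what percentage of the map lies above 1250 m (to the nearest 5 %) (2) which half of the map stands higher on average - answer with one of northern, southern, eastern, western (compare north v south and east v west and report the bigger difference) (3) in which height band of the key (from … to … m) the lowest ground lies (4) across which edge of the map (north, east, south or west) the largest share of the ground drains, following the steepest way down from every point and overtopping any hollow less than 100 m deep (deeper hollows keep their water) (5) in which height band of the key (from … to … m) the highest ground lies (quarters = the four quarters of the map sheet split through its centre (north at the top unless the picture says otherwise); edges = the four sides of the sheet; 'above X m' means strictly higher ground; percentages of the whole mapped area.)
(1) Roughly 70 % of the ground is higher than 1250 m.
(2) On average the eastern half of the map is the higher ground.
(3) Between 1050 and 1100 m: that is the band holding the lowest ground.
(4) The largest share of the runoff leaves by the western edge.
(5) The highest ground lies in the 1600–1650 m band.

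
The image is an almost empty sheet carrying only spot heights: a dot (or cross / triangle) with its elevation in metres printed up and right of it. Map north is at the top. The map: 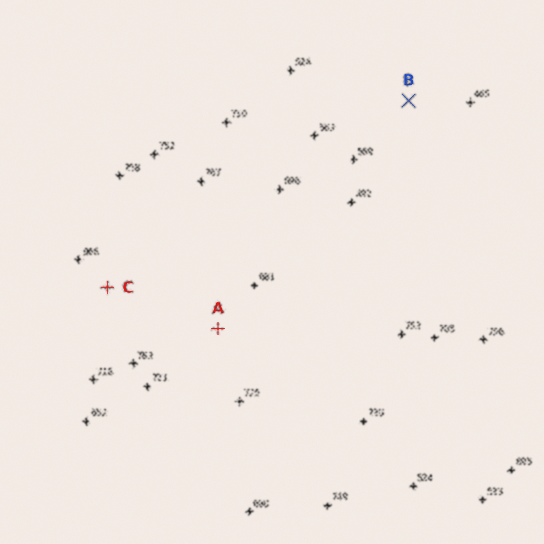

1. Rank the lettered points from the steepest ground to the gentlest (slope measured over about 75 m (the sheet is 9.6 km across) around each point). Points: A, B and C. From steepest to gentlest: C B A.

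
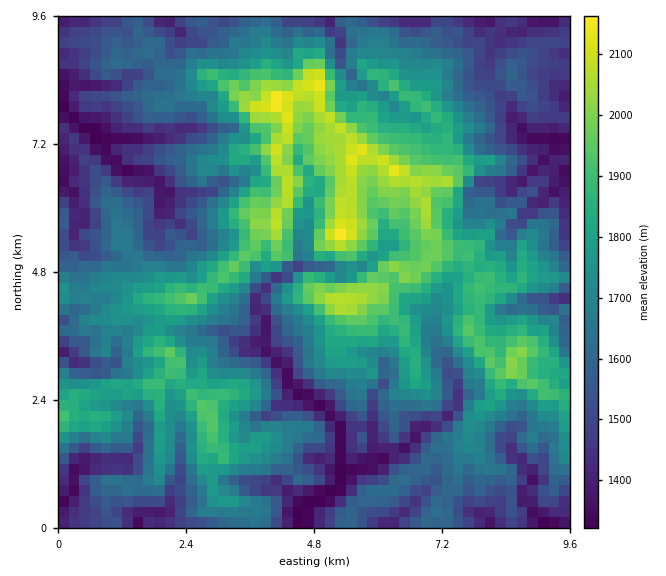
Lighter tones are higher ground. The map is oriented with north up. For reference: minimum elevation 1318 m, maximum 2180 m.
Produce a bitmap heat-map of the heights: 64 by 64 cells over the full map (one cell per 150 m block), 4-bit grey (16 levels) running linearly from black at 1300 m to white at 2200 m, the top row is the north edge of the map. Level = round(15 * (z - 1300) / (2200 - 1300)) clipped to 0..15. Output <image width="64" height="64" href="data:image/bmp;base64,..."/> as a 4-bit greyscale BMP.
<image width="64" height="64" href="data:image/bmp;base64,Qk12CAAAAAAAAHYAAAAoAAAAQAAAAEAAAAABAAQAAAAAAAAIAAATCwAAEwsAABAAAAAAAAAAAAAAABEREQAiIiIAMzMzAERERABVVVUAZmZmAHd3dwCIiIgAmZmZAKqqqgC7u7sAzMzMAN3d3QDu7u4A////ACIzNEQxEyIjM0RVVWZTIQEjRVRDITRFVVVDMRIzIQERIjM0QyEREjRWZmZmZlQQASI1VDMzIjVVVDIRI0QhERISMzRDMiIhI0Z3d3ZmZBEAEjRUREQyNFZUMiMjQxEjMhEjREREREMjRWiIh2VkIRAAEkVVVUMjRVRDRDNCEkQyIBNFVVVVVCRFeHdlQzMhIRABJFVVVENFVURUQ0MTRUMhJFZmZmZ1JFZ4ZUMiISRDIhATREVVVERVVFVEQxEkVDEjRVVEVnZDV4hmVVRDRVVDEBEiNFVVRFZVVVVVITRlMREiIiNGh1NnmIh3ZmVUQyEQERETVVVUVmVmZlMSNWVCESIiI1aIVHmZqYh3dmUyEhAhEREzRVVWZmZVMSQ1Z1QzNERCRohkeZqpmIh3ZUMkECMhERE0VVZ3dlMiRUVnZkRWZVQ2iGV5mpiIiIdmVEQQJDEjIRNWZnd2UzRWVXeIZnd2ZTaIZXmqmHeIh2ZmZCAkMTRDEkVmd3ZTNWZlZ5mIiId1RohmeauYh2d3ZmZTESMhNVQhI0Z3dlRDVmZ4qpmZmHZGiHaKu5h2REVVVUIRNDJFUzIiJGh3ZmRWd3mpmZmYdleYd4q7mHdkI0MyERNFQkVUVFUiV4h3ZWZ4iZmYiHdmaJh4m7qZiHZCIiERJFVSVmZmZkJHiZh2Z4iJmZmIiIiJmHiqqqqZh2QhERI0ZmNWZ3d2UjVnmYeJqqqImJmZmZqpiZmZmpmHUxESNEVmZDZ4iIdSRmiqiKu6mHZ2d4d4maqaiYiIiIdSETNWZnZ3RGiZdlJWaKqruqmYdUREVWeImqqIh3d3ZUISRWd3d3hkeJh2Q1d5u8yqmZlTIjREZ3iJuniGZlVUIRNWd4iIh1V4mHVEd4u6zKqZmCI0ZmRomZq6d3ZUMzIRI1Z4mYh2ZomYZVV4q6q8uqqGEzRndWeau6h3dlQyERM0VniYiHd3iZdlV4m7qrzLqXU0VFZ1aImZh2ZmUyMhJEVWiZmZmYial2Zomrqaq6qYdVVmVnZneId2ZVQzRDEkVmZ4maqqmaqXZnmrqZmamJhlRWd3d3d4iId2ZlVUMSRWZ4mqqrqZqodmeaupiImYiGREVnd4iIiImYh3ZlUxJWZ4mrvLuqqph3Z5mqh3eIdmdWVVZ3eIiZmaqYd2ZSFGZ4ms3dy7u5h3d3iZqXZVVURGd2ZmZ3iaqqu7mHdlIlaJq83d3czLmIiHeJqqmHZDMyOHZnd3eJmZqqupiHYyVom8zM3c3MuaqYd4mqqqmHZmUodmd3d4iImZiaqph1MkaKu6qrzMu6u6mIiaqqmamId2ZlZmd3d3iHh4mruZdkM1mZh2eau6vMupiJmqqYmYiIdVVVZmZmd2ZniZq7p4l0NFVVd2ebzLu7qZmZmpiZiHZURURVVWZlVVZ3iau5ialjZ3ial3m7u7u6qqmJh4mHZkRDM0VmZVREVWZ4mbuqu5WLq7uqiJmqu7uqqoiGmXZlRDI0VmZVQzRVRVZ4q6rKhYvd3Lupiau7u6qql2aIdlQ0IkRFZlQzRENFVnirvNqFi97uy7mJq7zKmYiXVGh2VCUxI0VmVDNDM0VniazM3JaKze7cuZqrzLqHd4hTNnZkJTEjRWZUMjI0VWiavMzclnm93cy5q6vMuYdmZ2U0VVQkMSNWZVQxEkRWaJq8zNyXibzdzKq7u9ypl1ZlZkIkQyMxNFZVRDESNEVniru73biKvN3Mq7u83KqoVWVEUxIzEhE0VVRDQhEiI0VomrrNyYm83cu7y7zcu5dFZTM0MRIREjNFQzIxEkNENGeKqr3LmKzdy7zMzMzMuFMzISNDESEiI0QhEREjRWZURWiazcuZrN3MzN3d3d3KdDQyETMhERI0QhEREjRWd2Z3Z5vdypvM3czM7tzMzLuXZlUyEiEREjMhESI0RFZ3d4l3nNypvMze3N3ty7u6qpmYdlMRIhEjMhETQ0RVVmd3iqms3Jq8zN7t3cu7qqqqh4dlQyESISMhASIiNERVZmeJmr3surzM3e3Luqqqqqh1VEMyIhESMxABERESIzREVoh4q93KvMzN3Lqqqqmal2VEMiEREBIhABEREiEiIiNEVoqqzcu8zN3LqpqZmJmIdmUyEREREhABESMzQzMzNFZWm8vNy7zd26qpmZiImZh2VDIRIiIhARESM0RVVERFZ4is3N7Mzdy6mqmIiJqph2VUMhMzMzASMzI0RVZlVVZ4ms7u7szN2piamXeJqph2ZUQyJEMzIBM0RERFVmZmZnis3N7u3N7KiJiHeKqph2VVRDI0QzIRIzMzRFVVVmd3eby73u3t3sqHh2eKqZiGVURDM0RDMiERESIjRVVVZ4iau6vMy93u2oZmirqYiIdlRDNEVEMiIRIjRDM0RVVnmqqaqrqqvO65dWmqqXd4dlVDM0VUMzMyIjRVVURFVVeJh4iIqpiazadVmZiId3d2ZUMzRUQzMzIjNEVVVVVUVmZ2Z3iJh4mqhEeId3d3Z3ZlQzNEREMzIiMzRVVVVUNFVWZWd3d2iYmERnd3Z2ZmZVREMzNEQzMjMzRFVEVVU0REVWZmd2Z3eHUlZndlVVVURDMyIzM0MzMzREREVURCIjM0ZWZmVWZmUyVmZmVEVURDMjMiIjMzMjMzNERVQzIkVVVVZmZUVUQyVlZVVEM0VEQyIzIhIiIxIiIzNFQyEkREQ0RVVUMzMiJVVDMiIiI0MiERIzIRES"/>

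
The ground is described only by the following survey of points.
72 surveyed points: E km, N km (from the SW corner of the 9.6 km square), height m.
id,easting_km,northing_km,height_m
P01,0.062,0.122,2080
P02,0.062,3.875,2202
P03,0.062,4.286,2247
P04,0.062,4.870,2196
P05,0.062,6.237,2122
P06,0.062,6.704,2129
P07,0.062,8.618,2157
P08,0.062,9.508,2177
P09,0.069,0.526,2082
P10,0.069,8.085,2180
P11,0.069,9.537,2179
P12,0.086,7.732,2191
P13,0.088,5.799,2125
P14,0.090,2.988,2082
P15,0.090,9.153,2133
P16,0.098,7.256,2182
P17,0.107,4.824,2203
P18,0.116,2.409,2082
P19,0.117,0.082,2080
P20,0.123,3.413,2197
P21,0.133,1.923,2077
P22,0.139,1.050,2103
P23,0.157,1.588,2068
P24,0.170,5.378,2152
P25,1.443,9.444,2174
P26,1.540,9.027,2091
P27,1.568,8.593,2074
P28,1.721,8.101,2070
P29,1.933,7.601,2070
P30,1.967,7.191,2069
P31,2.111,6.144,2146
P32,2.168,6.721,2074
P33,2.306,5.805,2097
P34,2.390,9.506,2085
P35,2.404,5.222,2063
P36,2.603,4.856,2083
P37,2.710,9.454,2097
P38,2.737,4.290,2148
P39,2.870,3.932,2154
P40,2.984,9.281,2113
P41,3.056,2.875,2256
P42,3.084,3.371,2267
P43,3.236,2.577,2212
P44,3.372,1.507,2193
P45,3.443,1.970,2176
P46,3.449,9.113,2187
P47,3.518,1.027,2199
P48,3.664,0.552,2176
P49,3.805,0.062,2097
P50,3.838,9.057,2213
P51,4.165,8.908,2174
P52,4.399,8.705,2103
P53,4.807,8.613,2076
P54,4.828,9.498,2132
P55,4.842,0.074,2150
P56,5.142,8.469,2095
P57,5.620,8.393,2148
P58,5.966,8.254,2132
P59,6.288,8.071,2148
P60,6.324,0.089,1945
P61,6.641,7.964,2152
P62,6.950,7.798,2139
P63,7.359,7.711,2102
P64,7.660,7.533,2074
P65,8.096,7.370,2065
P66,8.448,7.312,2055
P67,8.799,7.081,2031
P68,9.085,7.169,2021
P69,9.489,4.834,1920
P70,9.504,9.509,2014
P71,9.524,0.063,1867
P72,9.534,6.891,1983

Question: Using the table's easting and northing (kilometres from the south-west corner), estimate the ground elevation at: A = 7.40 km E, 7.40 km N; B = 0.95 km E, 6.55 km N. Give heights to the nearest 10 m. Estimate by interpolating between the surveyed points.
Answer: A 2060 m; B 2140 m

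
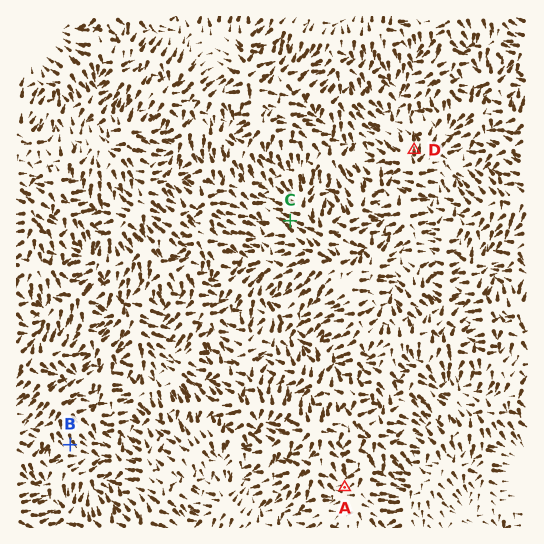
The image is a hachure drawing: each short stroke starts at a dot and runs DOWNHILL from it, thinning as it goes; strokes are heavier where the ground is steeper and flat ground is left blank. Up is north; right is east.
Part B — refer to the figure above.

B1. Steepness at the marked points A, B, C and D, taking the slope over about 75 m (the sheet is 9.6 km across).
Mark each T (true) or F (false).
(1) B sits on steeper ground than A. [T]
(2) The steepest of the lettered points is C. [T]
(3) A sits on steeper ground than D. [F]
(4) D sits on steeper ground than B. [T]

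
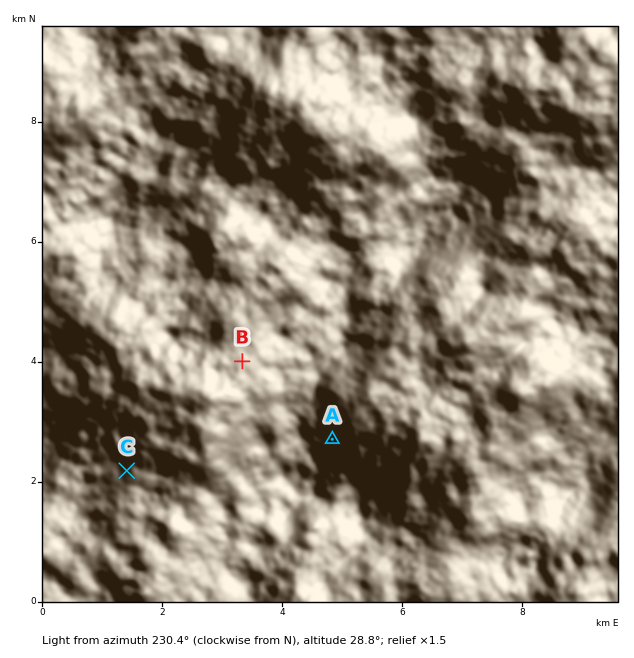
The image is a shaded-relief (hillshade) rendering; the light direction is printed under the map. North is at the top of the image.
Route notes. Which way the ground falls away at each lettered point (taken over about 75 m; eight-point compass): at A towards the E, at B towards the SW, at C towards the E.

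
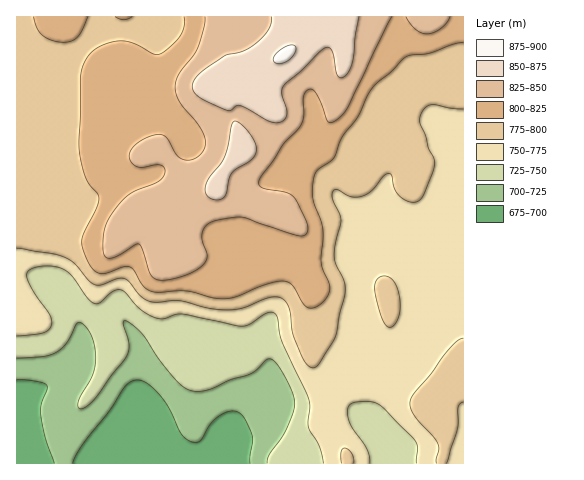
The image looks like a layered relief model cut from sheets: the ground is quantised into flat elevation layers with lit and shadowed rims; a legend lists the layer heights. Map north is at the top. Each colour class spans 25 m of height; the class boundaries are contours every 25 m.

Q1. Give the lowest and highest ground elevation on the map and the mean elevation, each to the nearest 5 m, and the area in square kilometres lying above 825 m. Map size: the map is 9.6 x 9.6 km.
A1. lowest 675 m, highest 880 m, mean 780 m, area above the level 16.8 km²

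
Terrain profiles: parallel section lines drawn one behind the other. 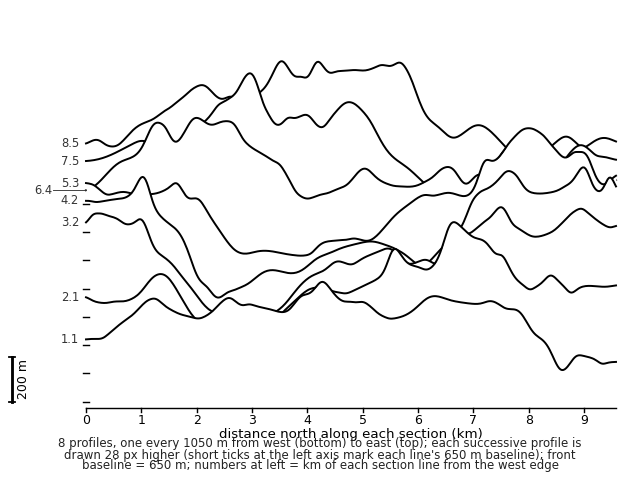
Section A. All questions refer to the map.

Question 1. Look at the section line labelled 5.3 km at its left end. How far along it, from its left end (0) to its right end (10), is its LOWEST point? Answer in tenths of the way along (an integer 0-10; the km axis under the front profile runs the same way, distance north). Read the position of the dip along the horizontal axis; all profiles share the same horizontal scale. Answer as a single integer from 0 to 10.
4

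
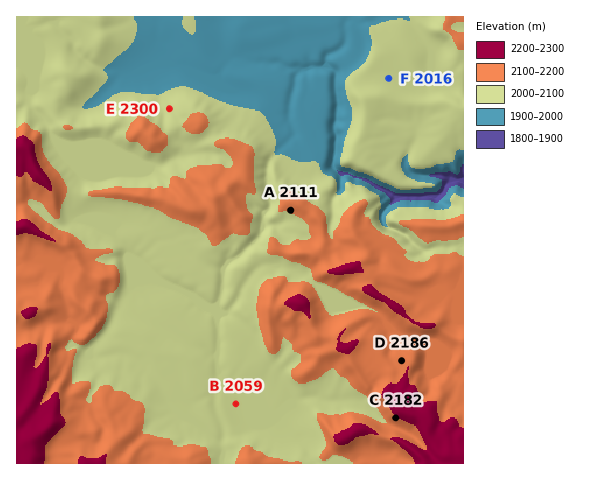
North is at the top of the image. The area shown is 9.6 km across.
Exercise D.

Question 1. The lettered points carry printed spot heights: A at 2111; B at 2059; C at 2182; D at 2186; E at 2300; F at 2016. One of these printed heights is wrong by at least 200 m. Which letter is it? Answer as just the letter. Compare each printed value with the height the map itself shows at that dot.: E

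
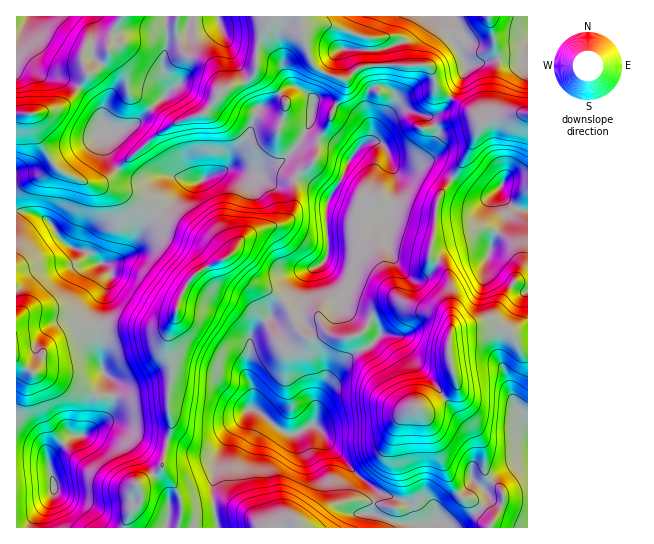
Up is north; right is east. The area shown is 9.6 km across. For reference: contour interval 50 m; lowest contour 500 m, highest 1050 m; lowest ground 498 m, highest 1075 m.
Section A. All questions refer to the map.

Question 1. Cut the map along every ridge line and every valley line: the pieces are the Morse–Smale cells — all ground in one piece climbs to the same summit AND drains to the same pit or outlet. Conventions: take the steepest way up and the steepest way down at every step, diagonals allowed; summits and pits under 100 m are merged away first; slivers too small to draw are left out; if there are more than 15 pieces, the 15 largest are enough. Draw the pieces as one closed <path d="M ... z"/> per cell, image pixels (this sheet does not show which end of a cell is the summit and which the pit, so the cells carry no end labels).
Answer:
<path d="M403 303l-9 0-19 8-8 16-6 6-11 4-13 0-10-4-12 4-9 0-7-7-11-24-3-3-4 2-28 26-2 6-4 38 5 12 0 22 13 7 14 13 11 6 8-2 13-8 6 2 11 16 25 28 22 19 1 5-4 14 1 6 24 8 26 4 6-2 1 3 59 0 4-7-4-8-14-12-13-4-9-11-9-20-12-36-12-20 1-2 5 0 11-5 12-8 7-9 0-7-7-21 2-36-10-9-18-2z"/><path d="M385 87l-12 1-6 9 0 16 5 18-2 8-2-12-9-8-24-14-6 18-10 15 2 3 20 8 10 10-24 46 0 53-5 6-15 7-8 8-6 15-8 8 14 28 7 7 9 0 10-4 12 4 18-1 12-9 8-16 19-8 9 0 20 8 18 2 7 5 4 9-1-46-6-14-16-12 6-22 2-32 15-23-23-13-8 0-10 4-13 0-5-3-2-5 7 4 11 0 10-4 14-16 4-8 0-7-10-14-25-7-12 7-13 14-3 7 3-11 19-24-1-8z"/><path d="M173 320l-7 7-7 2-26-2-32 0-2 2 2 38 8 11 4 11-1 18-4 8-9 9-17 12-9 0-22 19-2 14 6 20-6 12-14 17-3 5 1 5 184-1-3-20-19 2-14-2-4-17-14-20 0-11 8-28-3-36 4-32-4-14 0-14z"/><path d="M227 259l-21 8-18 15-9 19-11 34 0 14 4 14-4 32 3 36-8 28 0 11 13 17 6 21 13 1 18-3 0-28 7-27 9-20 12-10 7-11 4-1 0-22-5-12 4-38 2-6 31-28-1-4-10-7-26-11z"/><path d="M298 144l-16 17-16 6-5 4-12 1-23-3-25 12-16 3-29 30-15 19-12 22-16 8-10 0 6 6 2 8-4 6-6 20-1 23 33 1 14 2 12 0 7-2 10-13 3-13 9-19 11-11 32-16 15-19 13-7 20-4 8-4 6-8 2-7 0-28 7-9 13-8-2-8z"/><path d="M493 321l-28 4-14 6-2 27 7 21 0 7-7 9-29 15 12 20 15 43 10 20 8 6 10 2 14 12 4 6-3 9 37 0 1-177-9-4-4-9-8-9z"/><path d="M299 16l-106 0-6 19-5 4-12 2-5 8-2 21 6 15-1 8-31 30-30 11-2 13 7 16 6 5 44-37 16-10 27-8 14-20 16 14 18 6 4 0 4-6 6-3 22-17 8 0 5 2 9 6 3 6 8-1 13 5 9-15 1-9-27-12-6-6-8-22z"/><path d="M166 16l-44 0-11 19-2 13-23-1-2 2-1 13 5 12-13 20-12 11-8 4-18 4-21 1 1 66 26-5 11-11 4 5 9 6 27 9 9-3 14-12-10-16 0-19 30-11 32-33 0-5-6-15 0-11 4-12z"/><path d="M254 409l-5 0-8 12-12 10-9 20-7 27 1 29 11-2 18 6 24 17 162-1 0-2-6 2-26-4-24-8-1-6 4-14-1-5-22-19-25-28-11-16-6-2-13 8-8 2-11-6z"/><path d="M527 175l-9 0-12 4-11 13-8 4-12-1-22-16-16 22-2 32-6 22 16 12 6 14 0 49 14-5 28-4 14 8 8 9 4 9 4 4 5-1z"/><path d="M446 16l-145 0-1 3 4 22 8 22 6 6 11 6 17 4 11-10 9-4 61 0 6 9 3 13 6 6 19 10 22 17 32-7 12 0 1-68-7 15-23-1-32 8-7-18-11-15z"/><path d="M54 164l-11 11-27 6 0 29 27 7 9 8 11 18 10 5 14 4 11 11 15 0 16-8 12-22 38-43 8-7 10-1-28-7-35 4-17-10-14 12-10 3-31-12z"/><path d="M21 211l-5 0 0 148 17 13 8-13 4-13 16-18 8-4 31 1 1-22 10-32-6-7-10-3-8-9-14-4-10-5-16-23-9-5z"/><path d="M79 324l-14 1-13 12-8 12-4 13-7 10-17-11 0 89 25 3 6 5 2 6 2-9 18-16 4-3 9 0 17-12 9-9 5-13-1-19-9-12-3-10 0-35z"/><path d="M319 140l-2 1-2 20-13 8-7 9 0 28-4 12-8 6-20 4-17 8-9 9-4 8-8 5 22 23 26 11 12 11 8-9 6-15 8-8 15-7 5-6 0-53 24-46-14-12z"/>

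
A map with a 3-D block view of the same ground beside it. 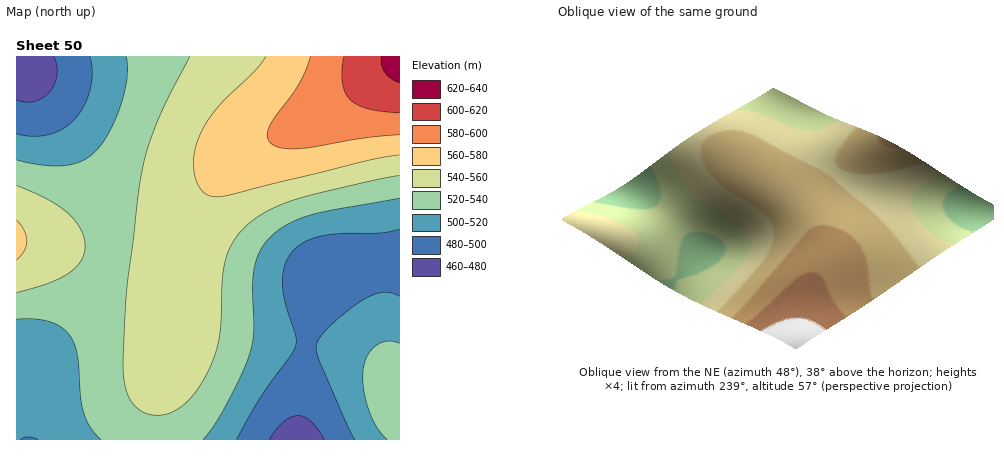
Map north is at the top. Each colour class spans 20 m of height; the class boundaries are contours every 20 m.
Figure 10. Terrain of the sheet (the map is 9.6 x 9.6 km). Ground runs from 470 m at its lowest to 625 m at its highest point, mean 535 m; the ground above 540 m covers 36.7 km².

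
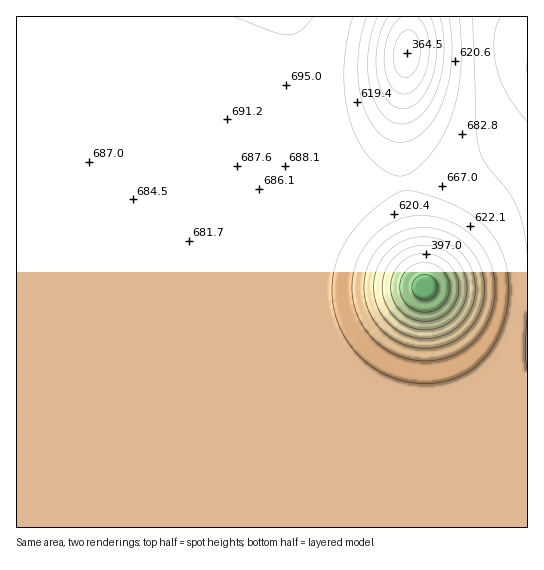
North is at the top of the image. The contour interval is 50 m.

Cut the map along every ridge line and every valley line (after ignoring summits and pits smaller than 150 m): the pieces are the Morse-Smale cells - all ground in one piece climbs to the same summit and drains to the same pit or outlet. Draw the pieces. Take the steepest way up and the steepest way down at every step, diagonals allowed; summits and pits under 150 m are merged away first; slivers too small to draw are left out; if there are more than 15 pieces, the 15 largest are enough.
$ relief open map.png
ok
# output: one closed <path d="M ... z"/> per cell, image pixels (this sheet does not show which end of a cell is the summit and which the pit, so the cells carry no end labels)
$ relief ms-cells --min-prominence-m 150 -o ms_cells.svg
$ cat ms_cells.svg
<path d="M286 16l-270 1 1 511 511-1 0-400-42 33-36 15-37 8-35 4-37 0-19-4-12-7-10-11-7-14-8-28-4-30 0-39z"/><path d="M522 16l-235 0-6 38 0 39 8 46 11 26 10 11 16 8 15 3 37 0 43-6 38-9 27-12 12-8 30-26 0-83-4-10z"/>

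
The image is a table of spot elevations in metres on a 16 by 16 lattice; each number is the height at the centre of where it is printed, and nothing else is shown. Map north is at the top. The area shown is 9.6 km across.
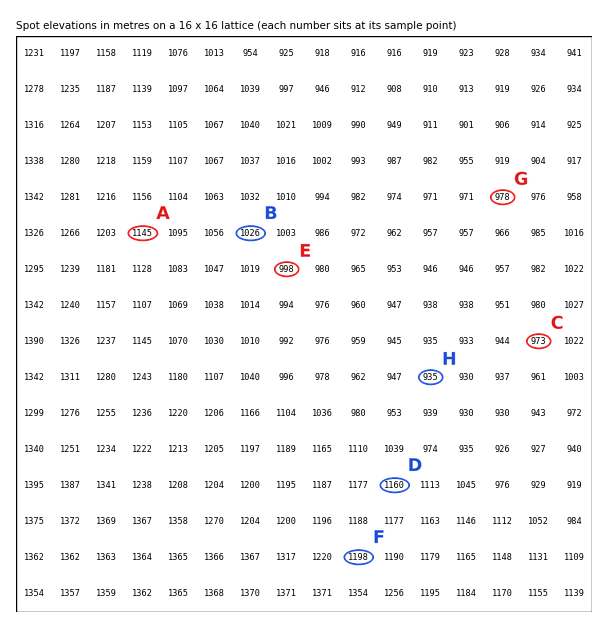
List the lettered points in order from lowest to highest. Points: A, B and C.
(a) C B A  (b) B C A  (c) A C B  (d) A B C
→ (a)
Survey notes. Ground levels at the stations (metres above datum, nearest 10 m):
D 1160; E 1000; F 1200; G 980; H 930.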